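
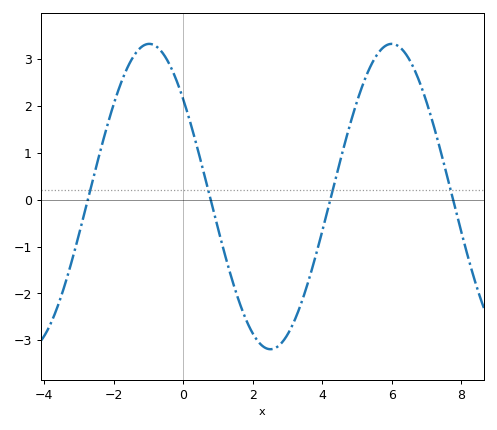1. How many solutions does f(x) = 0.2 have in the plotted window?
4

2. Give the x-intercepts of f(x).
-2.8, 0.8, 4.2, 7.8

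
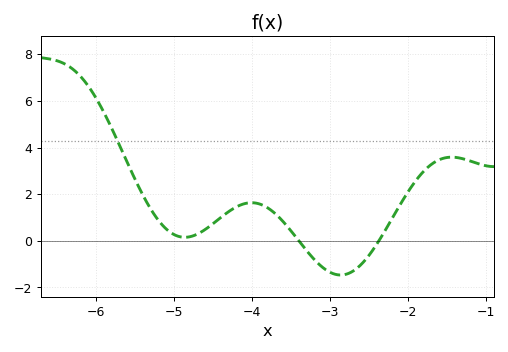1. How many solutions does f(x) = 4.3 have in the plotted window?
1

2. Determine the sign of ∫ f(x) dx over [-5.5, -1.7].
positive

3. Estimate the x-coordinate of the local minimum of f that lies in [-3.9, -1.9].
-2.9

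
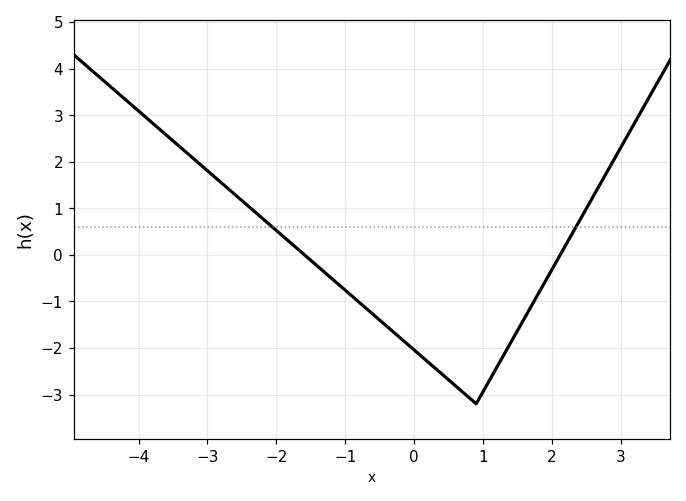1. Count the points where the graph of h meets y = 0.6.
2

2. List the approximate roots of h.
-1.6, 2.2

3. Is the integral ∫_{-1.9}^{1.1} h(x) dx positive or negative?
negative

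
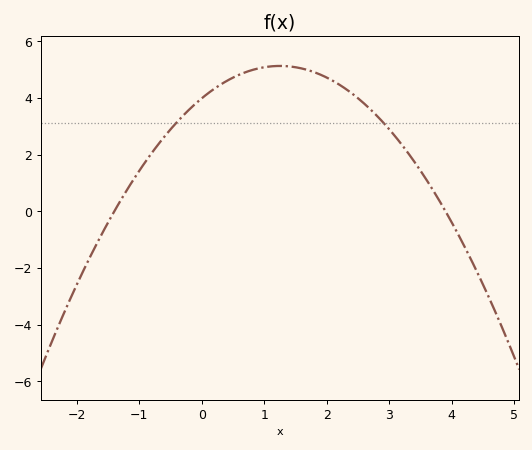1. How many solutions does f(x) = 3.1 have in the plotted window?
2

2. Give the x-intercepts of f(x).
-1.4, 4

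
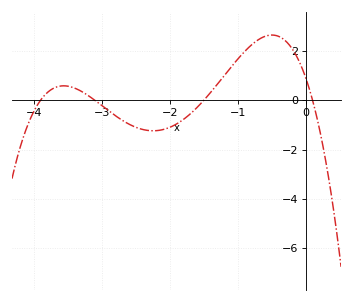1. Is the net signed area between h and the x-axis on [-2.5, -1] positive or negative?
negative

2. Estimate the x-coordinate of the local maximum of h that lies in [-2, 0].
-0.5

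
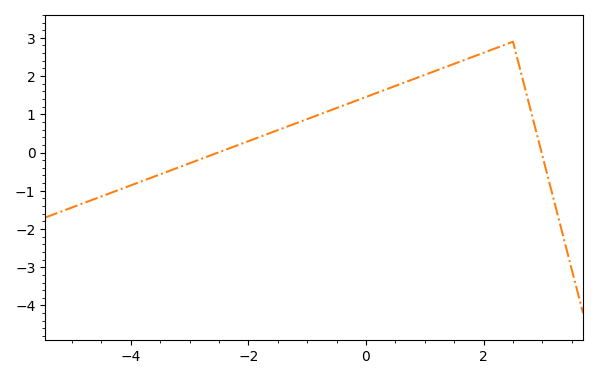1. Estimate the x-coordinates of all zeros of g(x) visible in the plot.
-2.51, 2.99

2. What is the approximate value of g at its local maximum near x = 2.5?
2.9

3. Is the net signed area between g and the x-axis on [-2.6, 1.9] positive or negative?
positive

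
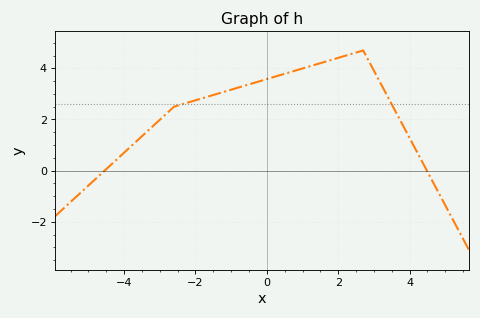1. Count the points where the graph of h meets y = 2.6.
2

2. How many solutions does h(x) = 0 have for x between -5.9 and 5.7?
2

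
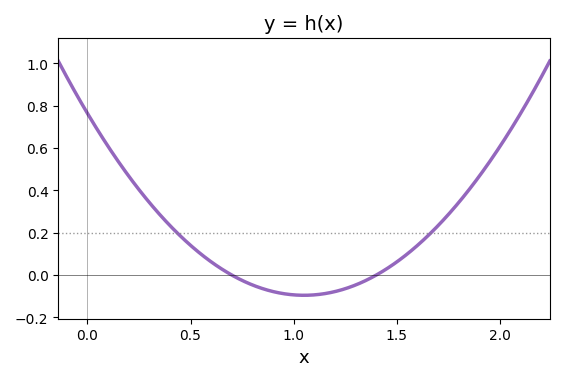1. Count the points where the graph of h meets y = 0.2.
2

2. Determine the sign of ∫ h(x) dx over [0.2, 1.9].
positive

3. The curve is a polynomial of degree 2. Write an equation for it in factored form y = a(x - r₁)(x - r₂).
y = 0.78(x - 0.7)(x - 1.4)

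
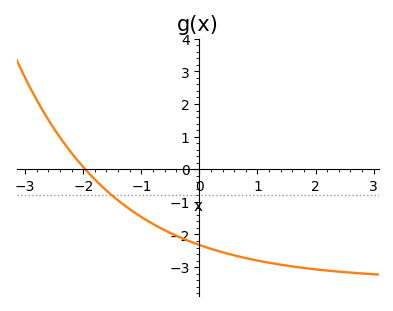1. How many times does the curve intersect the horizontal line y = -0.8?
1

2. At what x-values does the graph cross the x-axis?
-1.97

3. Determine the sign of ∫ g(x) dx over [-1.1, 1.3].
negative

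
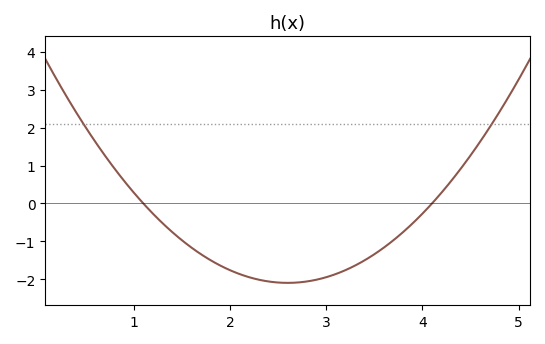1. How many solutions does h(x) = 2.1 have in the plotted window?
2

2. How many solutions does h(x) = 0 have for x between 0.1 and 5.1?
2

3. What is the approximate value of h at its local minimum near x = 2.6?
-2.1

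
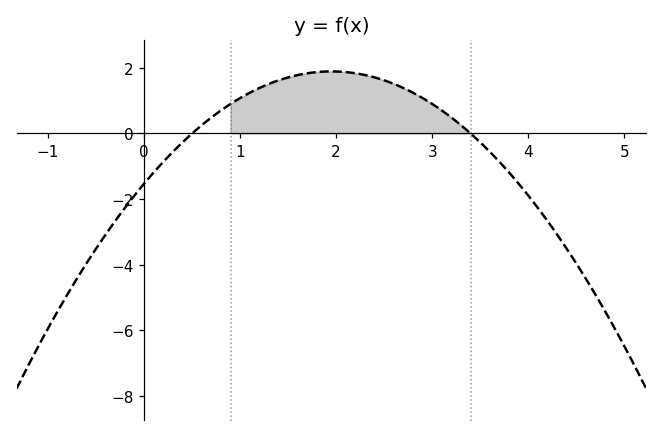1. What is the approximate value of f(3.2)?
0.4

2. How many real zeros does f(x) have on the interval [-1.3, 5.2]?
2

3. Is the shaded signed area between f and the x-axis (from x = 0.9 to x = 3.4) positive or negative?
positive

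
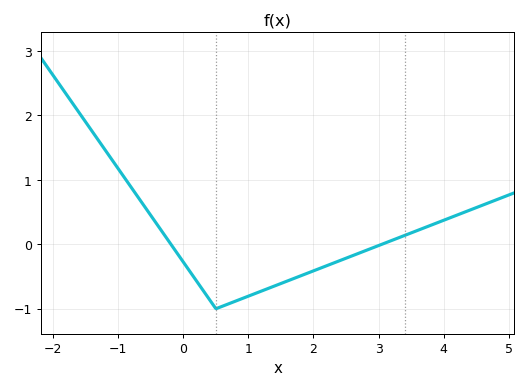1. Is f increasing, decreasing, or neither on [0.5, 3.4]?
increasing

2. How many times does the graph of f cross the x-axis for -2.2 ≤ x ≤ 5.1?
2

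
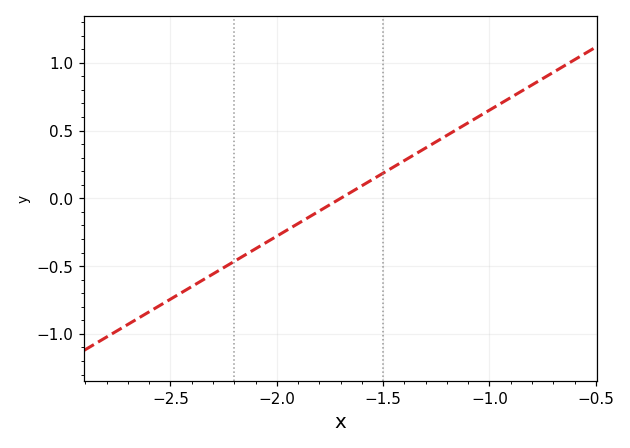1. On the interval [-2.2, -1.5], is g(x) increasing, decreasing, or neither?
increasing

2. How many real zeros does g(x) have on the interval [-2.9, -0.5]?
1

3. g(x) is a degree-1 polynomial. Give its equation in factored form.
y = 0.93(x + 1.7)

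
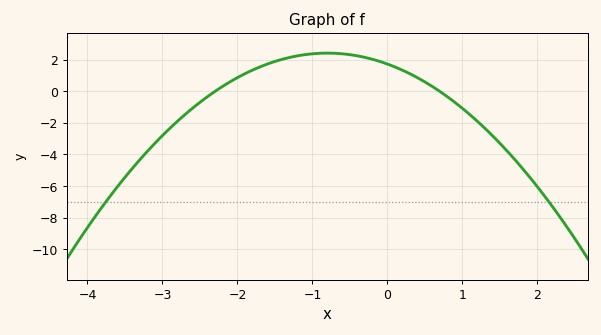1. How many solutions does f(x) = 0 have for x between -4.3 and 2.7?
2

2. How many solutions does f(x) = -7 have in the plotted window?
2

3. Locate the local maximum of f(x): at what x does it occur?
-0.8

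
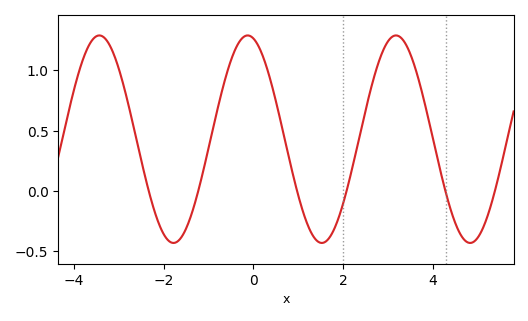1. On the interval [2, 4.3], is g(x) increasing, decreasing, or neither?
neither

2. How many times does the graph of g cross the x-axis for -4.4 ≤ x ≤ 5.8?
6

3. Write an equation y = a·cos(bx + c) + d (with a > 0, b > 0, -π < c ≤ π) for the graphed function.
y = 0.86cos(1.9x + 0.242) + 0.43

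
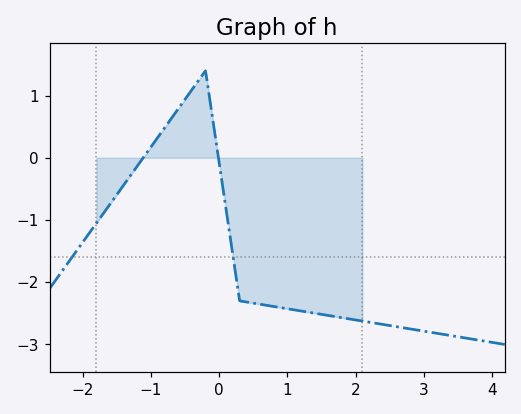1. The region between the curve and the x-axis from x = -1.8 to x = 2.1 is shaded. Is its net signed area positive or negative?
negative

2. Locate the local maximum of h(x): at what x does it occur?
-0.2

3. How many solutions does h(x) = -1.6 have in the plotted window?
2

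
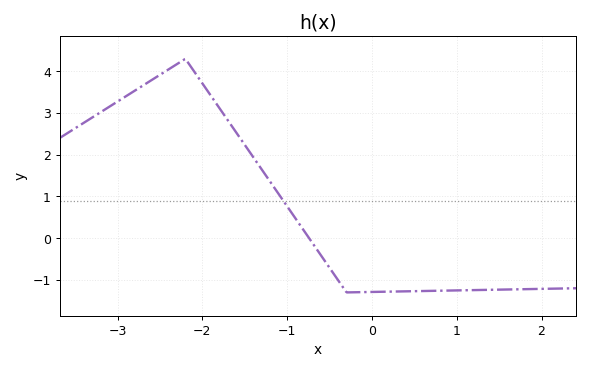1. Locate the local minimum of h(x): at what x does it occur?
-0.299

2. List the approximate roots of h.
-0.741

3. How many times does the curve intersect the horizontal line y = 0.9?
1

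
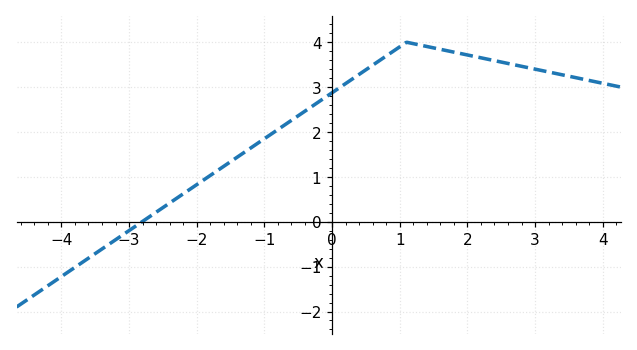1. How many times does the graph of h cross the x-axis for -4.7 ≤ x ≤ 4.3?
1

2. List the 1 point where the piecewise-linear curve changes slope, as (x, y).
(1.1, 4)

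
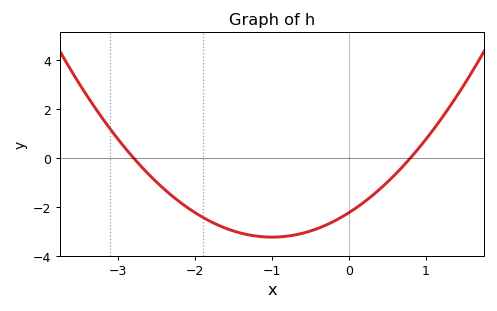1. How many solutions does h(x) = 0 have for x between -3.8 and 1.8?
2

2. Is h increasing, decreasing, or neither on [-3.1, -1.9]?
decreasing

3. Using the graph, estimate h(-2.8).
0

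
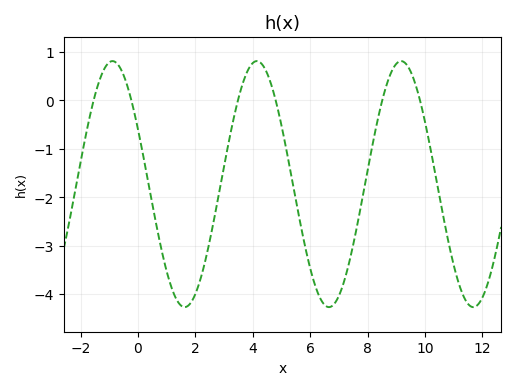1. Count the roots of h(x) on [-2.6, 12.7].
6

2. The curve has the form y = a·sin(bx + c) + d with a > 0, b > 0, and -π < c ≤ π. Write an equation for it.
y = 2.54sin(1.25x + 2.68) - 1.73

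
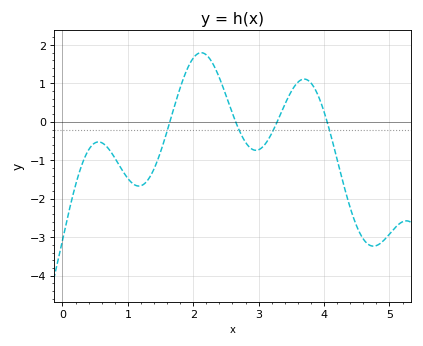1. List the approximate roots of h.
1.6, 2.6, 3.3, 4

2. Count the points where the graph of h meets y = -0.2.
4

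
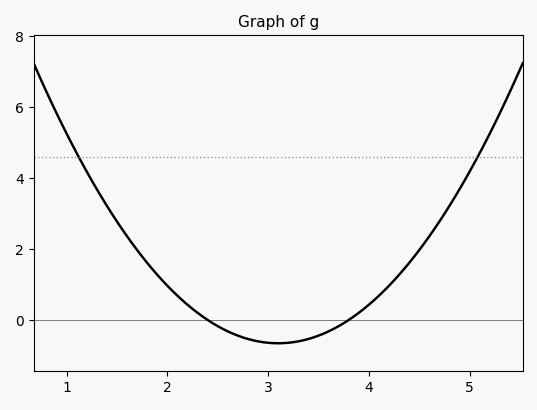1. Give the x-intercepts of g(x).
2.4, 3.8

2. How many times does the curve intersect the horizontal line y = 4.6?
2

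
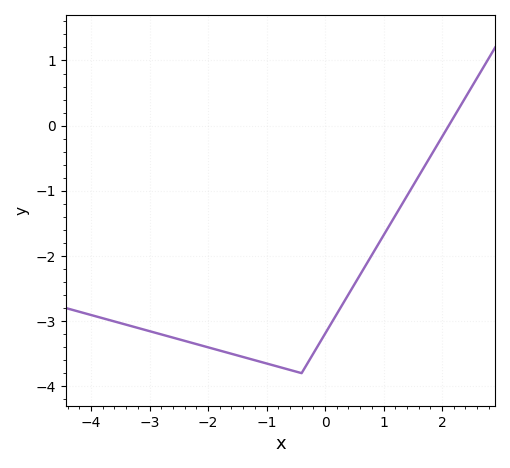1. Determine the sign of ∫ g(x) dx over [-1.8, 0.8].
negative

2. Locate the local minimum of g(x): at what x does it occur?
-0.4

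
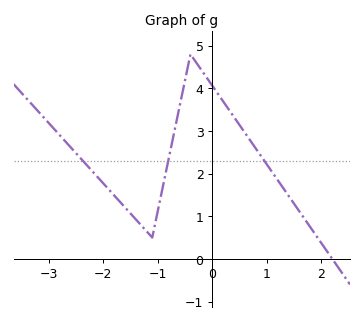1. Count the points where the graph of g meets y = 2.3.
3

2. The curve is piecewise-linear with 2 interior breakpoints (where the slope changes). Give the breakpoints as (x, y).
(-1.1, 0.5); (-0.4, 4.8)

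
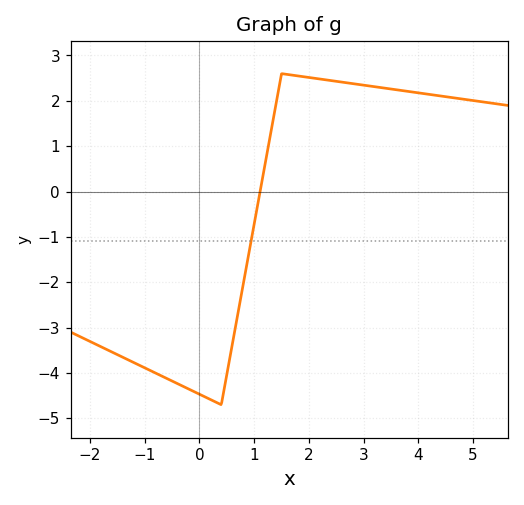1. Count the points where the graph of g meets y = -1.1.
1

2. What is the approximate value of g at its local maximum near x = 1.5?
2.6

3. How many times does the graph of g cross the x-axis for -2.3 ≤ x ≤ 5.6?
1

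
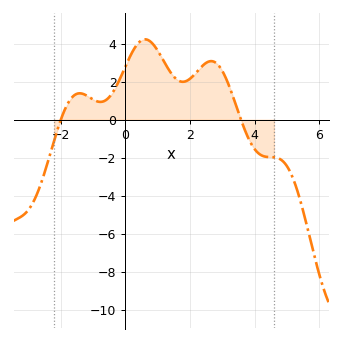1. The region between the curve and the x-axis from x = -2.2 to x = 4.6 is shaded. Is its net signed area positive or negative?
positive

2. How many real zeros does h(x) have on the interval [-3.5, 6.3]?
2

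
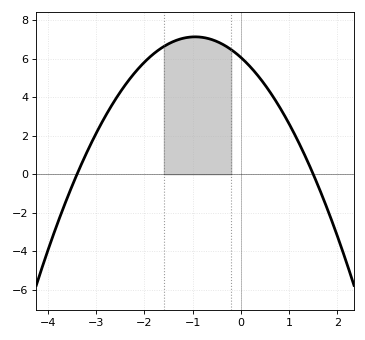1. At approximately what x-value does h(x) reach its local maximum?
-1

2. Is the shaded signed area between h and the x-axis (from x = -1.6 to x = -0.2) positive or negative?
positive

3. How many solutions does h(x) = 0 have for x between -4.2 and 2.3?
2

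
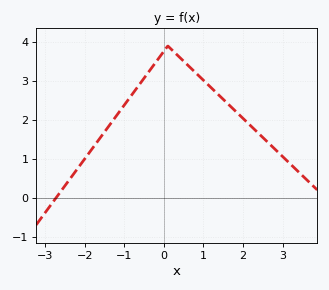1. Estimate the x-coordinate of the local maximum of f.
0.1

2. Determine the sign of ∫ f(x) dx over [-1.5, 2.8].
positive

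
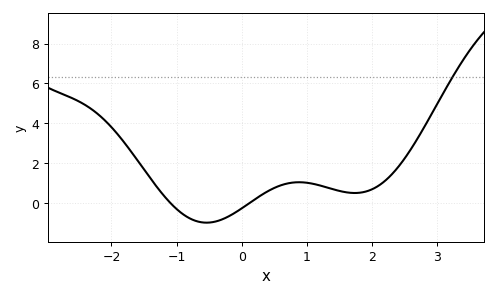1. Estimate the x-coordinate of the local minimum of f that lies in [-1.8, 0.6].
-0.54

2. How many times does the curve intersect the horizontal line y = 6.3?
1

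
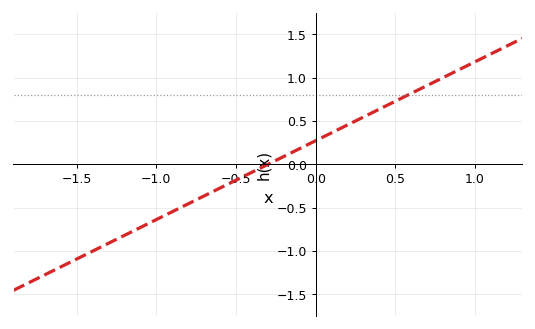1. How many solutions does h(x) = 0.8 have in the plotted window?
1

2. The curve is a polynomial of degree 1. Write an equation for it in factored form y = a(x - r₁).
y = 0.91(x + 0.3)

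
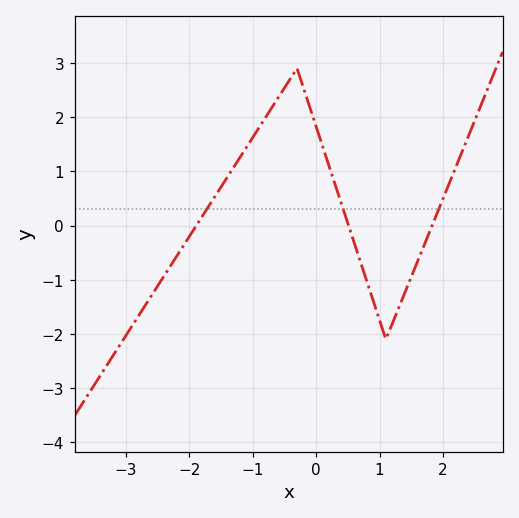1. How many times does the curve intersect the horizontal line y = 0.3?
3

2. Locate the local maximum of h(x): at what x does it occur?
-0.3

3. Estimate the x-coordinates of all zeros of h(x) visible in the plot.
-1.89, 0.512, 1.83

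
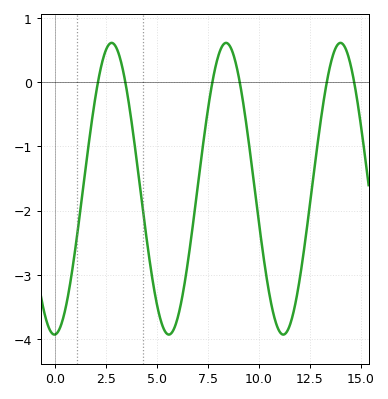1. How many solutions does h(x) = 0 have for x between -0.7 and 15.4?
6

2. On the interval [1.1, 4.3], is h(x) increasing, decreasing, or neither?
neither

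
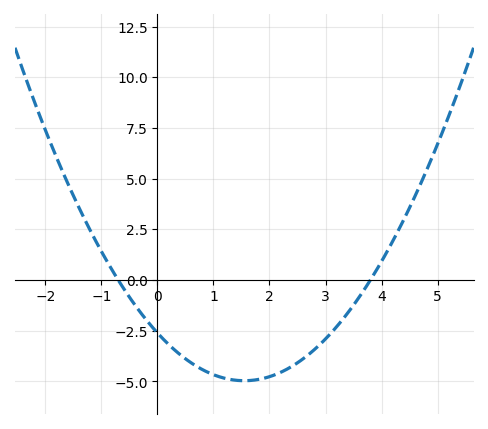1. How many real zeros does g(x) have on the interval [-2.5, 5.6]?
2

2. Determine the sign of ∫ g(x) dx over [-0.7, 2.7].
negative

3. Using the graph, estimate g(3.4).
-1.6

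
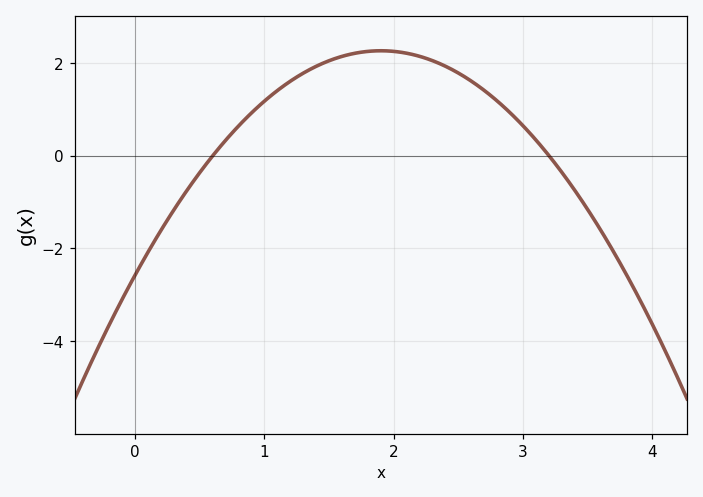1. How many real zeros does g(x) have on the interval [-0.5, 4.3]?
2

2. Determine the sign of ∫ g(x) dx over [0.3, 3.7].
positive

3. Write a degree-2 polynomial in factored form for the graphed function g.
y = -1.34(x - 0.6)(x - 3.2)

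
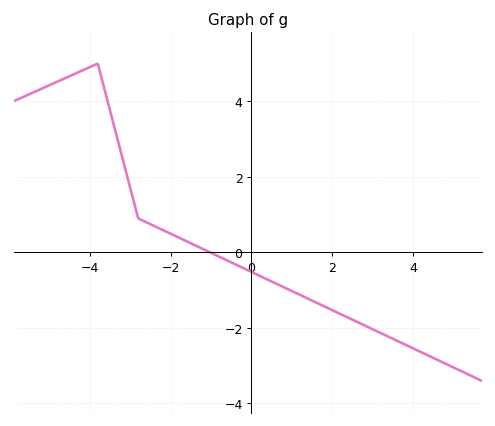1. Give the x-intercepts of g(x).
-1.02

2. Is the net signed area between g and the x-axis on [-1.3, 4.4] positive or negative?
negative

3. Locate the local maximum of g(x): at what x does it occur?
-3.8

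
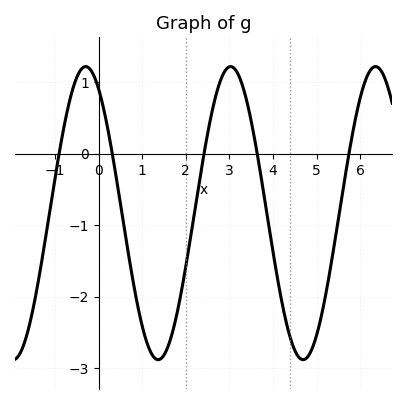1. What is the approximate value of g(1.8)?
-2.23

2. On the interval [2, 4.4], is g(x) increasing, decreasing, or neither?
neither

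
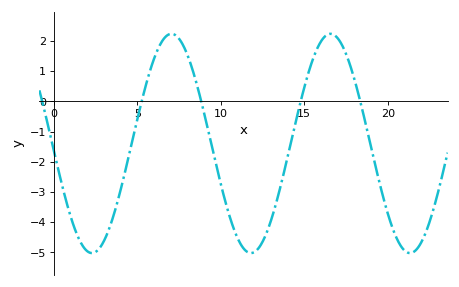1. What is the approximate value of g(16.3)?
2.2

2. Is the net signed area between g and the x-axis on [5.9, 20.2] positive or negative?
negative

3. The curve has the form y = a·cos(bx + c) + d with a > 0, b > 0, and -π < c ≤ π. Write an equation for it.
y = 3.63cos(0.66x + 1.6) - 1.39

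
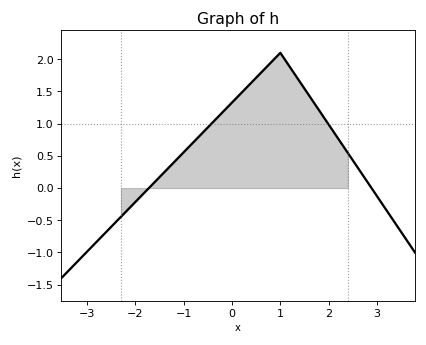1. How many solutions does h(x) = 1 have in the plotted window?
2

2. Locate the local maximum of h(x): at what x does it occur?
1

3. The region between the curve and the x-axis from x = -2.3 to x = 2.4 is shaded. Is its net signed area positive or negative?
positive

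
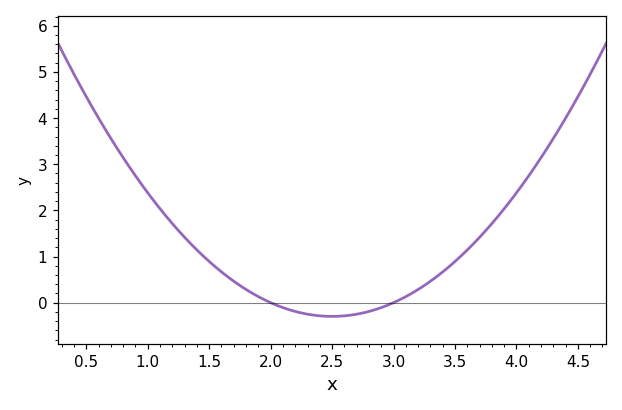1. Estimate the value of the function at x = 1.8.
0.3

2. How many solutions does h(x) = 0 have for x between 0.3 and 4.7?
2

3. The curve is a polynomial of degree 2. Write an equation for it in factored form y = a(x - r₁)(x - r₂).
y = 1.19(x - 2)(x - 3)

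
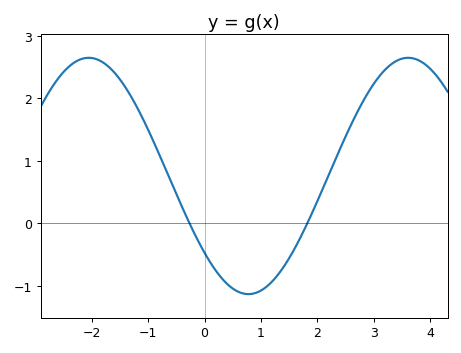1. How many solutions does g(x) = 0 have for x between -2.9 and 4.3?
2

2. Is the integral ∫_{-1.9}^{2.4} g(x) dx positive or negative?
positive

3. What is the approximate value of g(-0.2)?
-0.1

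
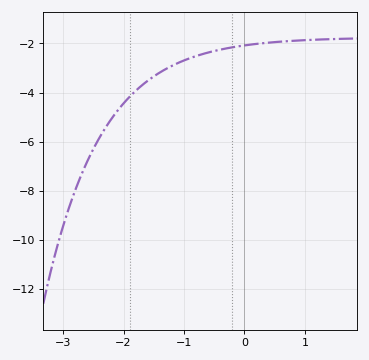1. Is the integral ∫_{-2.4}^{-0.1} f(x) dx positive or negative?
negative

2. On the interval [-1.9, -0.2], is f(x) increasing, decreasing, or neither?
increasing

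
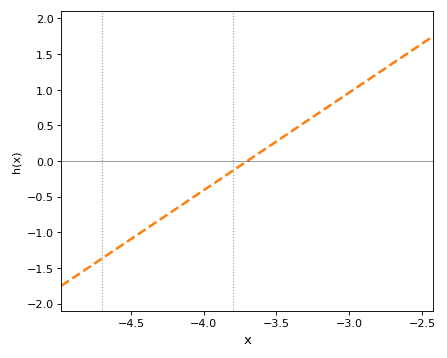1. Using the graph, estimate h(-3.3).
0.55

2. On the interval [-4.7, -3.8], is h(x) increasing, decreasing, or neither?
increasing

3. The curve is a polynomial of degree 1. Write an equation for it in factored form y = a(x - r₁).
y = 1.37(x + 3.7)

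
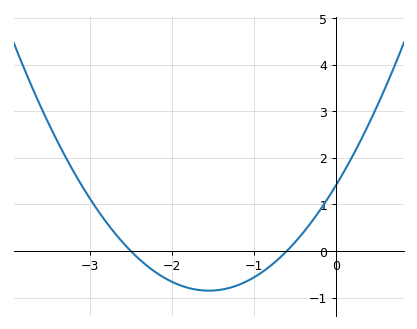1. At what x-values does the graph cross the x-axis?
-2.5, -0.6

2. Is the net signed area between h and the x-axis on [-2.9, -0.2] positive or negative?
negative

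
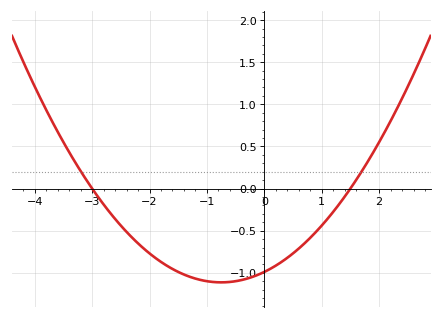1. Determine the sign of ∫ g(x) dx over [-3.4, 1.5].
negative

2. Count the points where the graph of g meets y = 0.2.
2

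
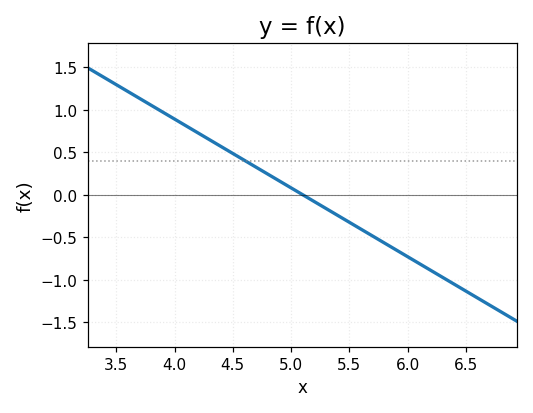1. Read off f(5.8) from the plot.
-0.567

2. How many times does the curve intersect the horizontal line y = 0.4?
1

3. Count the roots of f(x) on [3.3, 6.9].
1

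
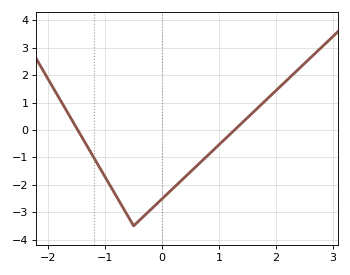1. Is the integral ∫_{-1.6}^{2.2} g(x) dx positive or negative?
negative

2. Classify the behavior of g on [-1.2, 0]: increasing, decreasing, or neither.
neither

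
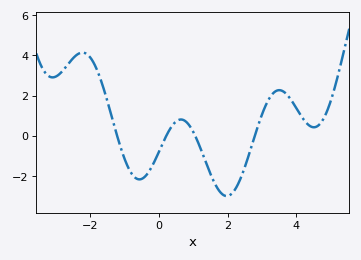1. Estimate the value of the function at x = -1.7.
2.8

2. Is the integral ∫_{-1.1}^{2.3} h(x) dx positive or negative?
negative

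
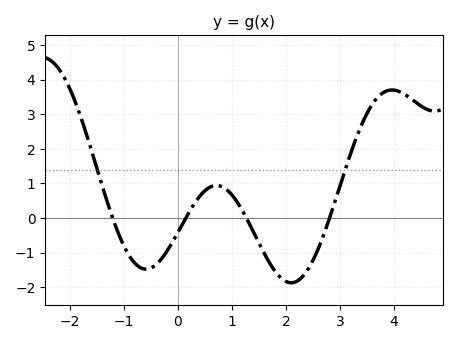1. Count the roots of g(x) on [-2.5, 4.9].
4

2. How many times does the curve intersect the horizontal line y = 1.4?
2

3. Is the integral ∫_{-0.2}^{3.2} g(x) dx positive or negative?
negative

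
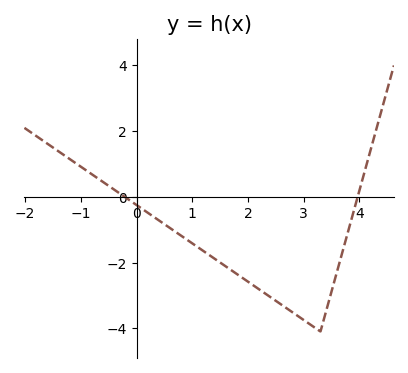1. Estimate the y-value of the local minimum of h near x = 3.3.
-4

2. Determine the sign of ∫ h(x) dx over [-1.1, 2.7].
negative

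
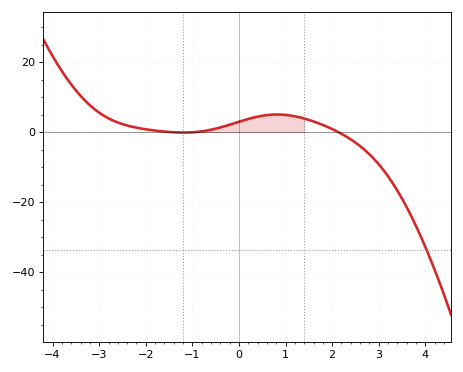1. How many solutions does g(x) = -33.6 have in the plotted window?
1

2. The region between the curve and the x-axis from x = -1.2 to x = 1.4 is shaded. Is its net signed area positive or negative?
positive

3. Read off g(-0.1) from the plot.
2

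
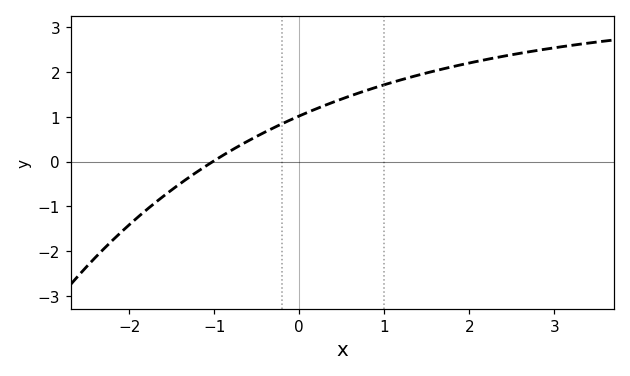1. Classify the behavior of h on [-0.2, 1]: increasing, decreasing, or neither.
increasing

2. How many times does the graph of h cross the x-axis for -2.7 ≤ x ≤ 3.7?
1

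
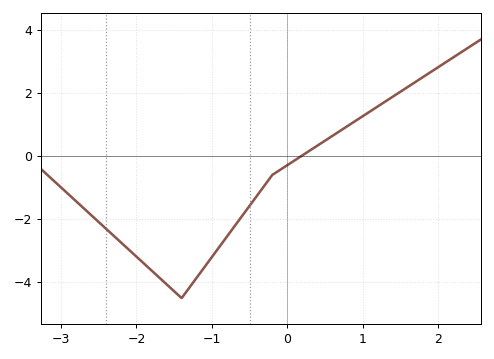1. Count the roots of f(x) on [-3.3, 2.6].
1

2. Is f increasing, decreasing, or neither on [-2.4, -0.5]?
neither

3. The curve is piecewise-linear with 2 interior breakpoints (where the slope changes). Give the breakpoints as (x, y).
(-1.4, -4.5); (-0.2, -0.6)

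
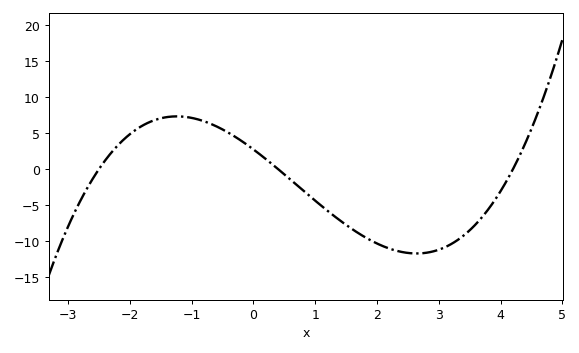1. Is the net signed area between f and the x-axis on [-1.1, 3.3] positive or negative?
negative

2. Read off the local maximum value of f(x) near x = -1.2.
7.5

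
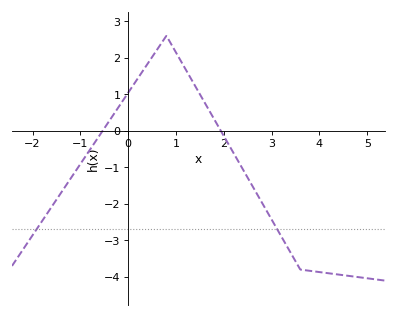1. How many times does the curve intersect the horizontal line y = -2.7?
2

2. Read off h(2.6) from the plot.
-1.51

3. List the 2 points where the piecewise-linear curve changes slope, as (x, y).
(0.8, 2.6); (3.6, -3.8)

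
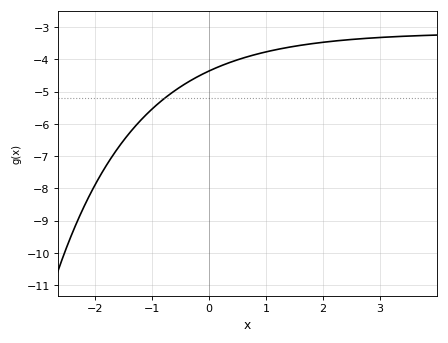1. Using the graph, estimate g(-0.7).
-5.1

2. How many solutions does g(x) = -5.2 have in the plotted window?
1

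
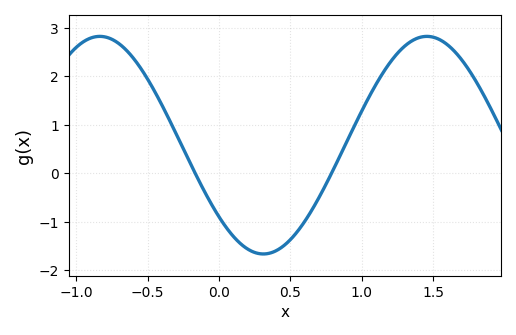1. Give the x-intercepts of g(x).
-0.15, 0.8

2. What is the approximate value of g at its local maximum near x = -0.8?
2.8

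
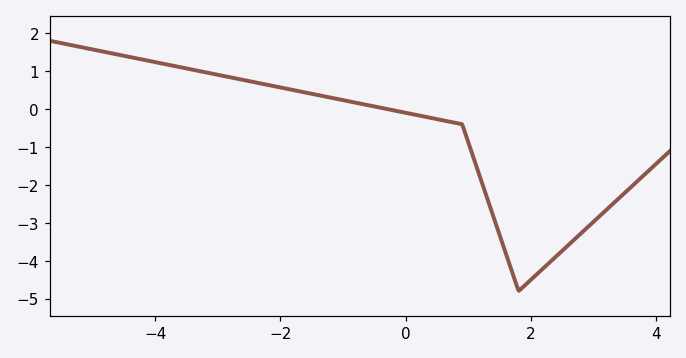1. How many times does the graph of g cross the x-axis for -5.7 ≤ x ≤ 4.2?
1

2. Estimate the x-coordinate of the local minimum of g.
1.8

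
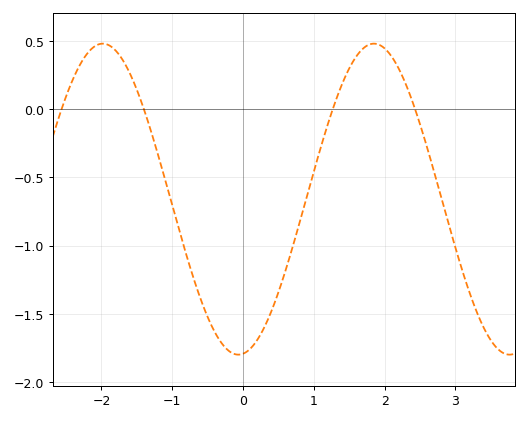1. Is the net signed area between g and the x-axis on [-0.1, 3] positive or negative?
negative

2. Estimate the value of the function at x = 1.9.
0.5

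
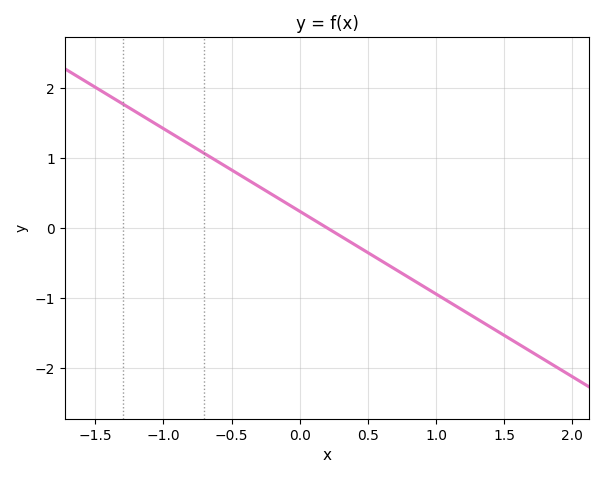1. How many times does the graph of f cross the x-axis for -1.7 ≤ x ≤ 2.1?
1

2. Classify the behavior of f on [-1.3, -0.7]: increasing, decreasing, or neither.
decreasing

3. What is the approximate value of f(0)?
0.2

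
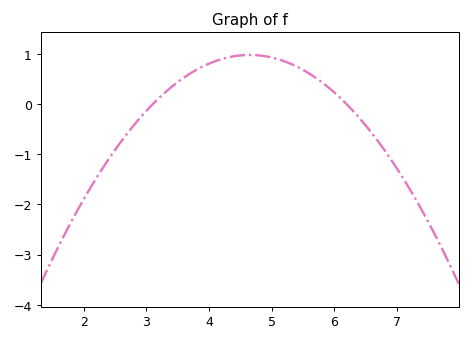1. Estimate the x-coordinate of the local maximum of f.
4.6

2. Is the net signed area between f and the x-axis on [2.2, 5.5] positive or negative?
positive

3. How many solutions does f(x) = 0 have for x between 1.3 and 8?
2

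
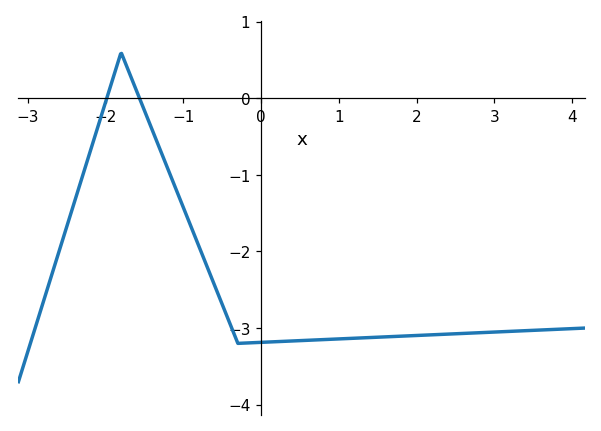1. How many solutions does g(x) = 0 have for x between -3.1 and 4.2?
2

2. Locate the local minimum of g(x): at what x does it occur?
-0.3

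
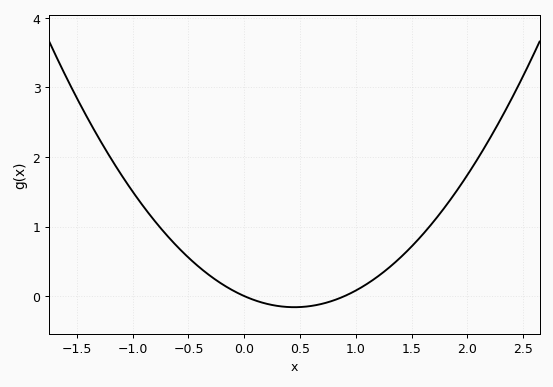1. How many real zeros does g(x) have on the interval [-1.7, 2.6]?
2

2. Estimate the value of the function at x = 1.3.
0.4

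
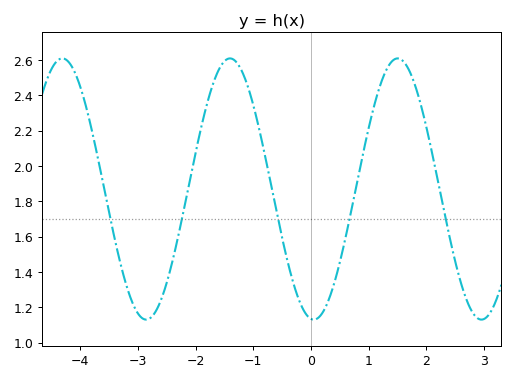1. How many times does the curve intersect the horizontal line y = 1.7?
5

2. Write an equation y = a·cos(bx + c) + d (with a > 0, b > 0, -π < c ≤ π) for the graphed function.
y = 0.74cos(2.16x + 3.03) + 1.87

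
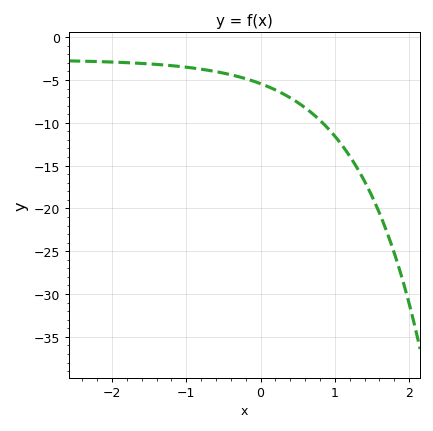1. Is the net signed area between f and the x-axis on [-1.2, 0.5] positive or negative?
negative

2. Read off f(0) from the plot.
-5.5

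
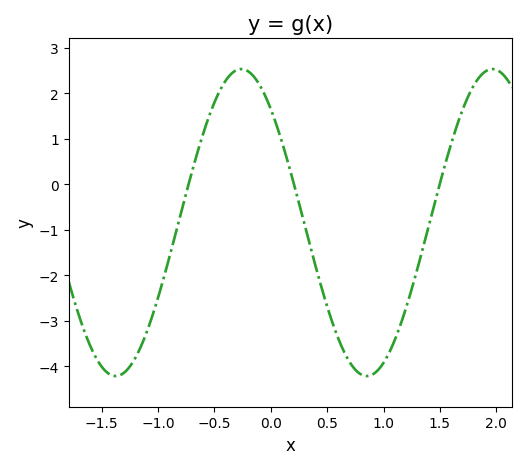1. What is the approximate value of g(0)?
1.65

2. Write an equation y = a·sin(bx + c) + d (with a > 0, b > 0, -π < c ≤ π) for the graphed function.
y = 3.37sin(2.82x + 2.31) - 0.84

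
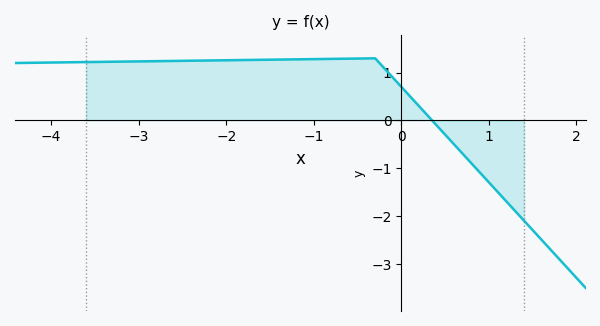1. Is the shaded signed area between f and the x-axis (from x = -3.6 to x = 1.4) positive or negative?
positive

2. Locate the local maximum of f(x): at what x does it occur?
-0.303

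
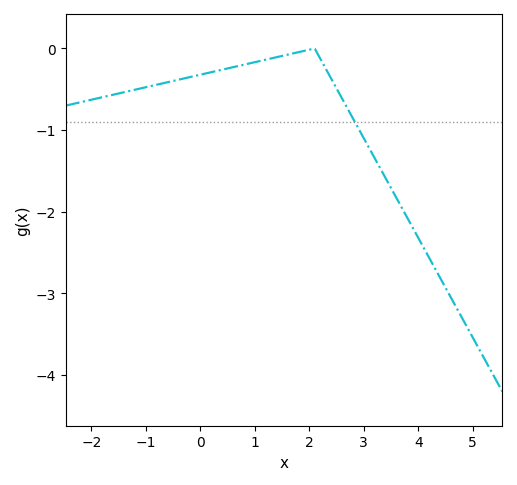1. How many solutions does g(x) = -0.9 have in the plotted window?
1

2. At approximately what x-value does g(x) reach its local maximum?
2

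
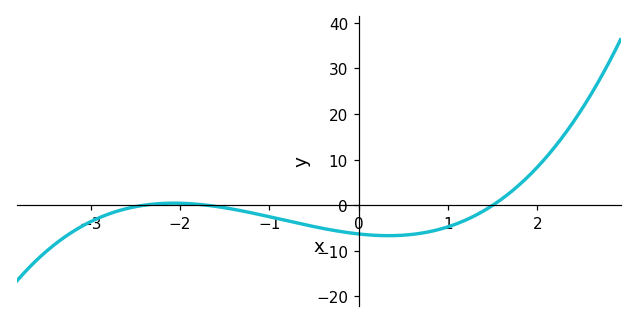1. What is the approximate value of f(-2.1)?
0.445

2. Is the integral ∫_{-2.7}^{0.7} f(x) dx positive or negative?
negative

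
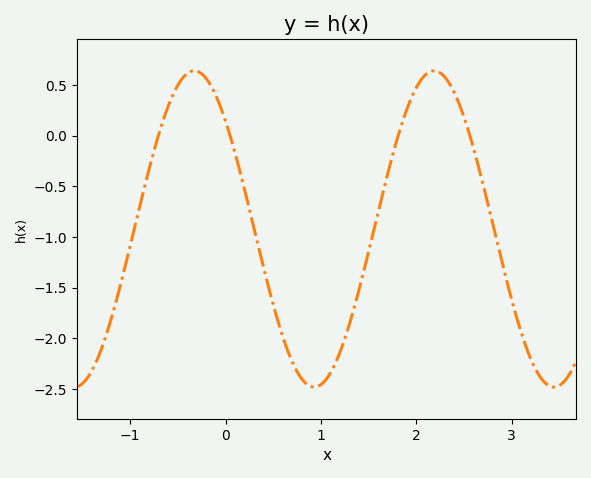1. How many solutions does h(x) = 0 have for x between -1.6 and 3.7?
4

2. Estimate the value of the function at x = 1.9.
0.25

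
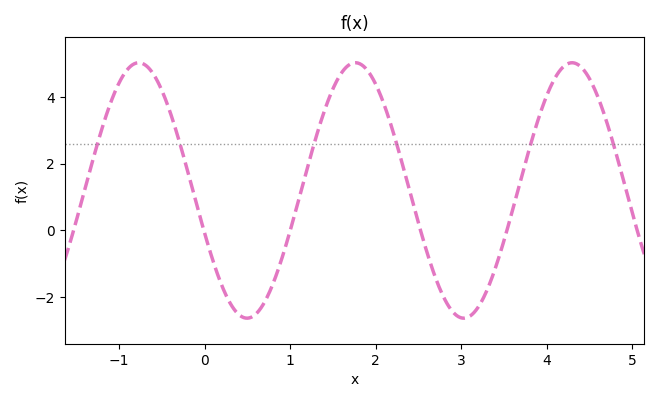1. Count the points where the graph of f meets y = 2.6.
6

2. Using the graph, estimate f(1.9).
4.82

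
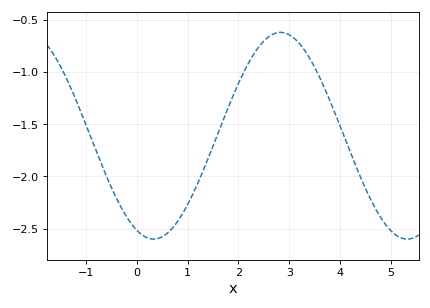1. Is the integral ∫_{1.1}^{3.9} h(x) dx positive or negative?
negative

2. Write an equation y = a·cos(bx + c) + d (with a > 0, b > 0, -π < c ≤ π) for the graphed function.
y = 0.99cos(1.3x + 2.7) - 1.61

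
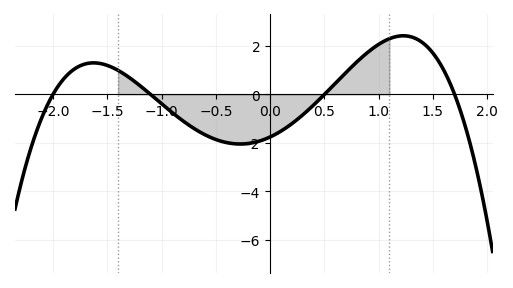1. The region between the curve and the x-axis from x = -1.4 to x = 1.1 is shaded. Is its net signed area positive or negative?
negative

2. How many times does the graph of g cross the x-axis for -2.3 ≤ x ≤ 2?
4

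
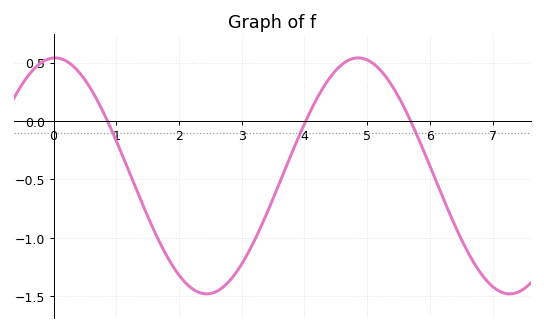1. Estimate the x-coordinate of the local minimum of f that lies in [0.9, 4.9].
2.44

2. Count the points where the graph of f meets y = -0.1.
3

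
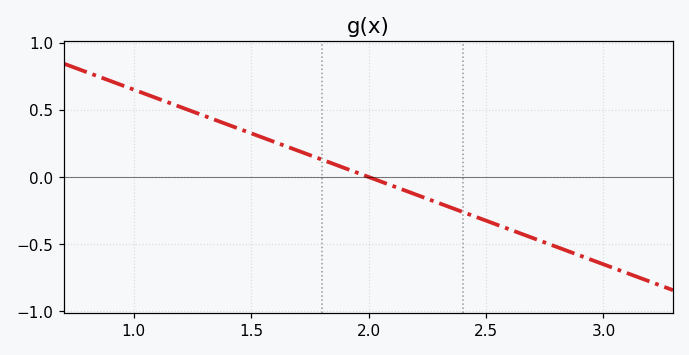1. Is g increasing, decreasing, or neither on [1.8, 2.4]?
decreasing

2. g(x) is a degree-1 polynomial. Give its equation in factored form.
y = -0.65(x - 2)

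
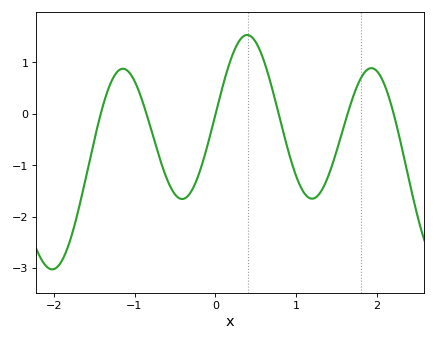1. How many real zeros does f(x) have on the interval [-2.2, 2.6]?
6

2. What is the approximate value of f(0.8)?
-0.107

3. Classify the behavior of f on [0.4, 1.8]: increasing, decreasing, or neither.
neither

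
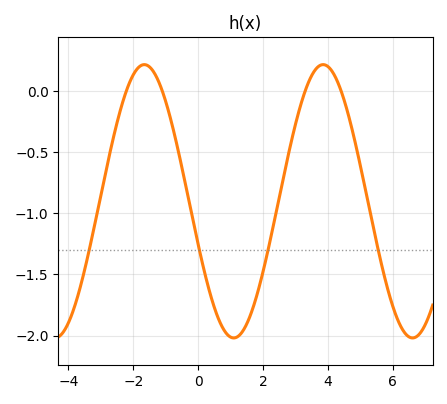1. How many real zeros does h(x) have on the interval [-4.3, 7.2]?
4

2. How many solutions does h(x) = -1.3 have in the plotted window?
4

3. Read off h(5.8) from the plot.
-1.58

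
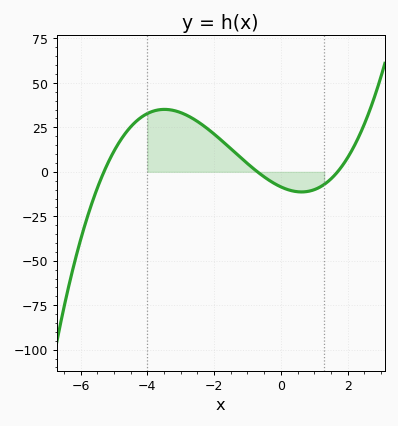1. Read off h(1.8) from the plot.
2.38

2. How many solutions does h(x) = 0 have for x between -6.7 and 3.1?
3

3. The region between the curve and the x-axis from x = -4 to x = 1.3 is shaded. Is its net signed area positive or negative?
positive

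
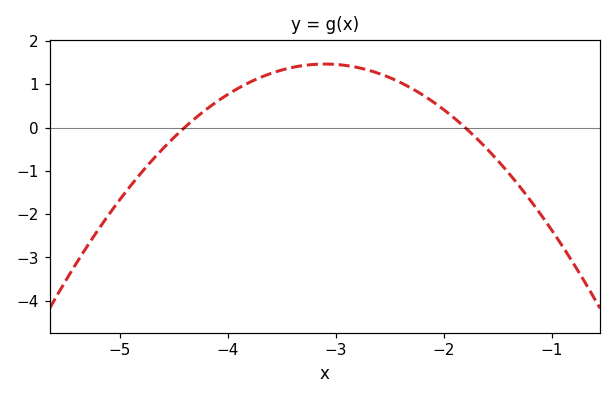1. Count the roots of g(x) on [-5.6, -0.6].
2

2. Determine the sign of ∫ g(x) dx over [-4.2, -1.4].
positive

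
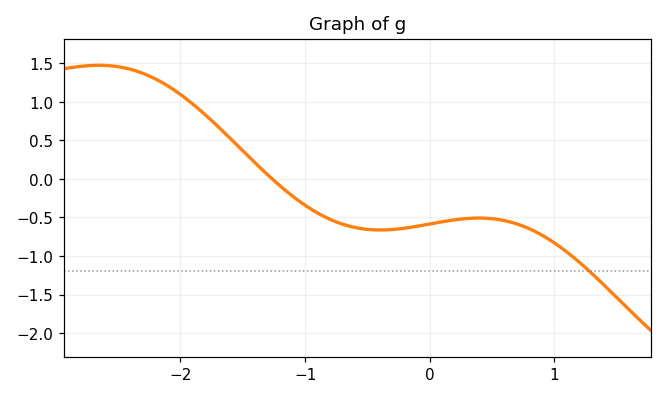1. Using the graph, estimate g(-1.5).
0.366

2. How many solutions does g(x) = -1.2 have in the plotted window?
1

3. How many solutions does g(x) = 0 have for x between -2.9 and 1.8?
1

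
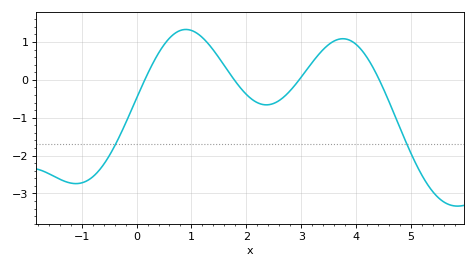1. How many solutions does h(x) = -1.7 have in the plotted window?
2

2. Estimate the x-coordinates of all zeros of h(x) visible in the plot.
0.15, 1.78, 2.96, 4.42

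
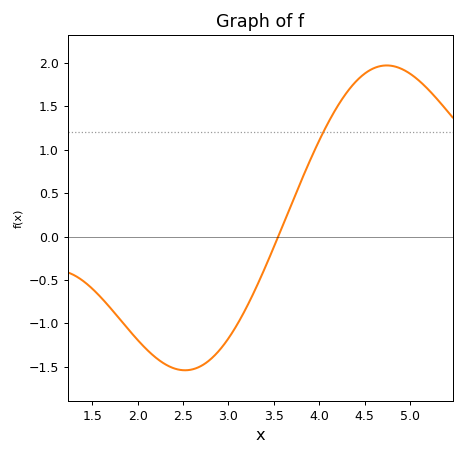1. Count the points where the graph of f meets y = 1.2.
1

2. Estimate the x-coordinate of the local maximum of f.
4.74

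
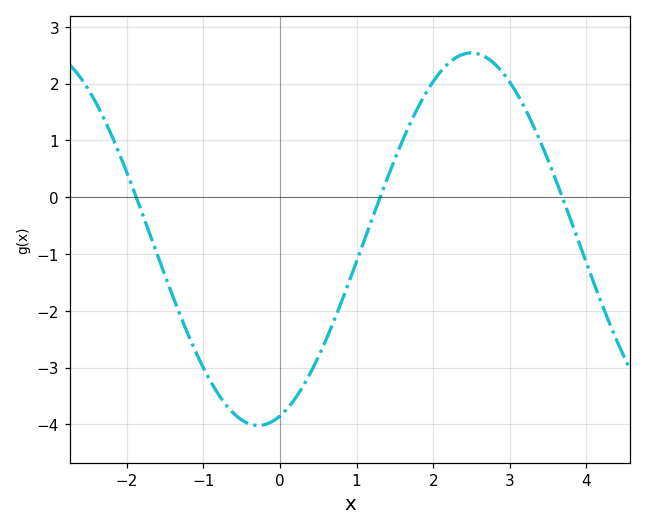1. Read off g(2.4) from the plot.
2.5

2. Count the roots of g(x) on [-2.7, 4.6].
3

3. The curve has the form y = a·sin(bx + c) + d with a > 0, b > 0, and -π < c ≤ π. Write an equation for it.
y = 3.28sin(1.1x - 1.2) - 0.74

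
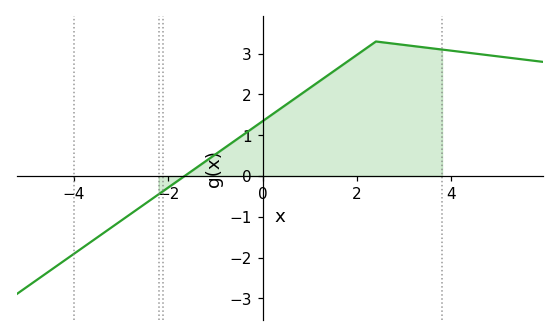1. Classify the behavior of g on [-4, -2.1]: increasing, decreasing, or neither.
increasing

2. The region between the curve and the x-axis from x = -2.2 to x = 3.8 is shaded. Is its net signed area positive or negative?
positive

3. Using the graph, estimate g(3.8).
3.1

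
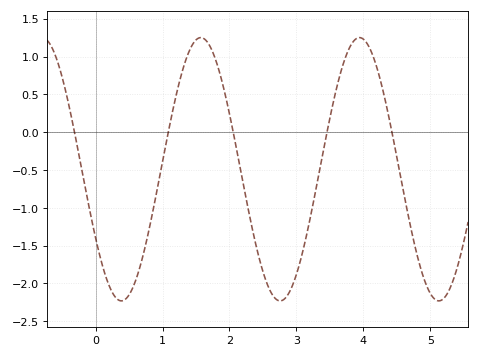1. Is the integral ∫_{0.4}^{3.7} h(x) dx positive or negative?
negative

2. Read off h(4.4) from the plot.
0.118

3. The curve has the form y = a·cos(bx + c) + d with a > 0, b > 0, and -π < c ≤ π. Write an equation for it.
y = 1.74cos(2.65x + 2.12) - 0.49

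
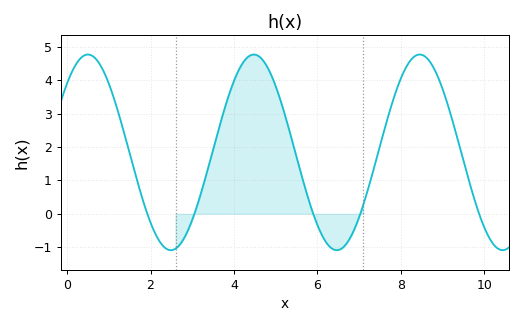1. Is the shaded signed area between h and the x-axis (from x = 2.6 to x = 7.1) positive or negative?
positive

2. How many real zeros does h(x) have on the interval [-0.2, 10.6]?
5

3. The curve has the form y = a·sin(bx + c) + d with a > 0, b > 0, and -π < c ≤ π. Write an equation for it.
y = 2.93sin(1.6x + 0.78) + 1.84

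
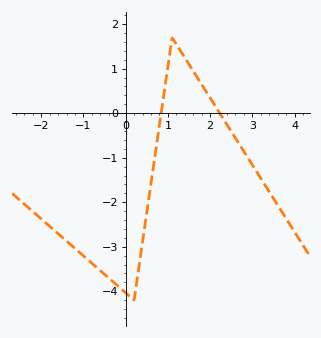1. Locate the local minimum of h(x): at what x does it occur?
0.197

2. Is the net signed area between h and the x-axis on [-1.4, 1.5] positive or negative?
negative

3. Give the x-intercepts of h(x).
0.841, 2.23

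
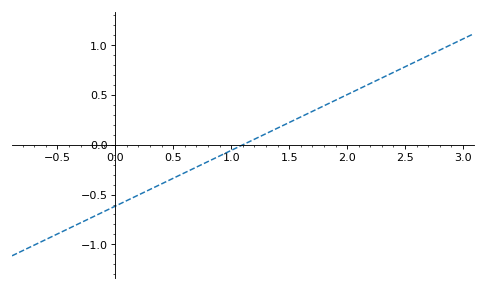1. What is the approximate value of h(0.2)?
-0.504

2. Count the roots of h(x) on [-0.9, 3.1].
1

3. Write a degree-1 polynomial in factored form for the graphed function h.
y = 0.56(x - 1.1)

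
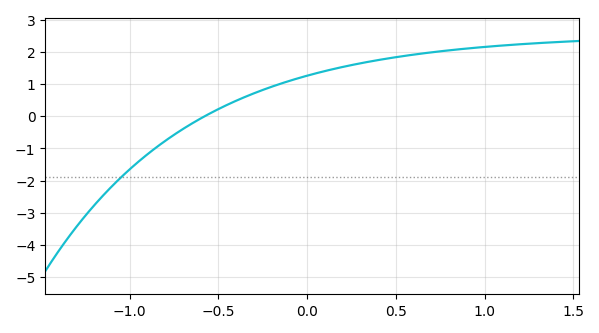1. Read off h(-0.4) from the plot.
0.482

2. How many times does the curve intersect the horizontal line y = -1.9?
1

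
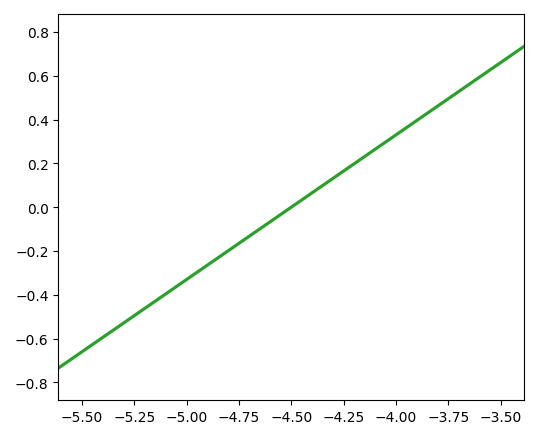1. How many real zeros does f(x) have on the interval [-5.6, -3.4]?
1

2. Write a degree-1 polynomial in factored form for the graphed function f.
y = 0.66(x + 4.5)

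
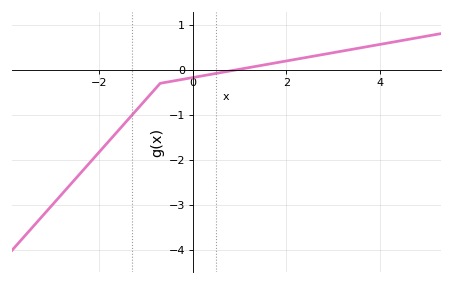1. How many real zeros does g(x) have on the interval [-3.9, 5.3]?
1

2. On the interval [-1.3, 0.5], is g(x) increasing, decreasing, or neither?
increasing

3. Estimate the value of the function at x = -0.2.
-0.2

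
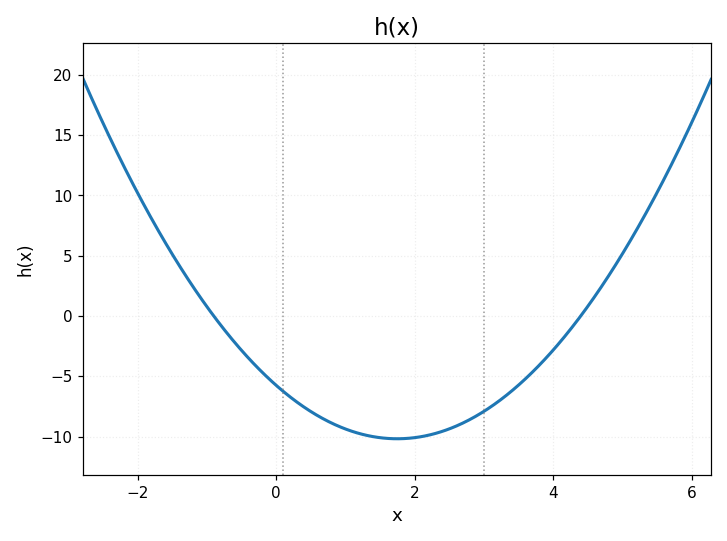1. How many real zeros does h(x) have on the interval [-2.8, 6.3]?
2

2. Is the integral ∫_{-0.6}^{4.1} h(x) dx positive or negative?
negative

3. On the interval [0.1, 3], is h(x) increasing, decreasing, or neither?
neither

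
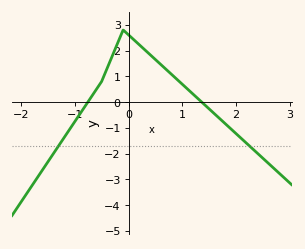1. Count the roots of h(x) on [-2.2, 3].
2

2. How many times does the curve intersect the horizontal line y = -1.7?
2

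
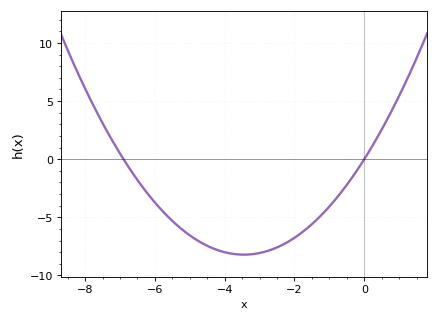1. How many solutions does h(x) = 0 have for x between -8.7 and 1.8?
2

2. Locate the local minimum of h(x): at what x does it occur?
-3.4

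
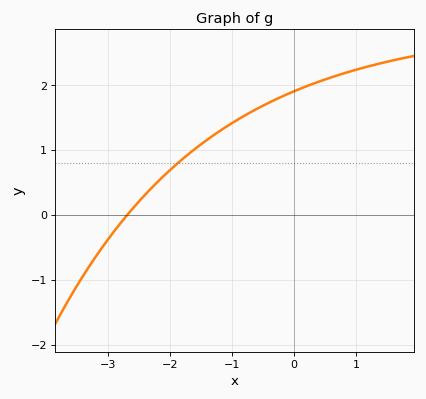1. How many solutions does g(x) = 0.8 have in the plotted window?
1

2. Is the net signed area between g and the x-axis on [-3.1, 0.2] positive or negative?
positive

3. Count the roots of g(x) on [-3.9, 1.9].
1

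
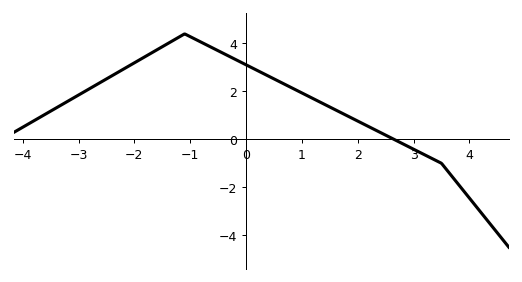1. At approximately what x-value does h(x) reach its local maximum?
-1.1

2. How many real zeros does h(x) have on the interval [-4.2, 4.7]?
1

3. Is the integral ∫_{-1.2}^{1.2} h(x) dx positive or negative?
positive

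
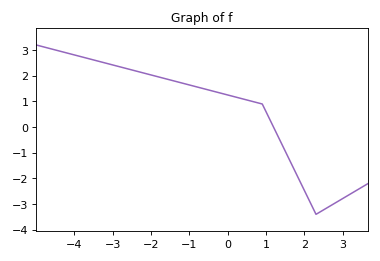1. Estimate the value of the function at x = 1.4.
-0.636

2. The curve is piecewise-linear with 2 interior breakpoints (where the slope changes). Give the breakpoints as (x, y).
(0.9, 0.9); (2.3, -3.4)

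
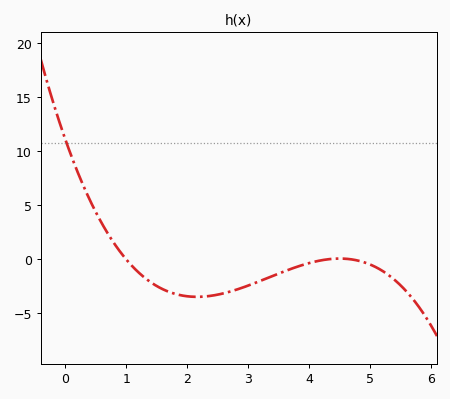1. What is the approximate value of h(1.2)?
-1.19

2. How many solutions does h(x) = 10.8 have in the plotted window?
1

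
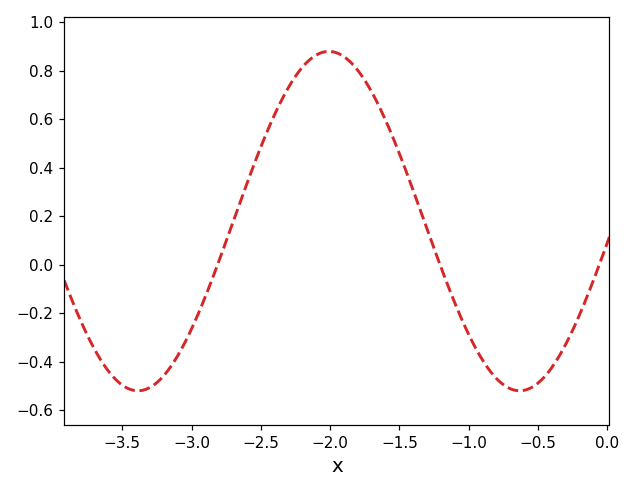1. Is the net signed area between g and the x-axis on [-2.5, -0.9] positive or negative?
positive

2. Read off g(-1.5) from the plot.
0.459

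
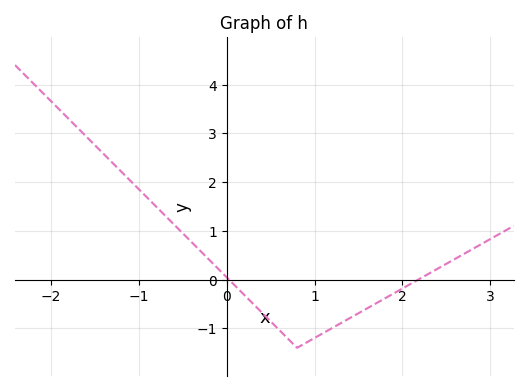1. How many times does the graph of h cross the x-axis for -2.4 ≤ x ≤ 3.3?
2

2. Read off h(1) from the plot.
-1.2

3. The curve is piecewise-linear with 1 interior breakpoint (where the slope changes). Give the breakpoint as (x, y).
(0.8, -1.4)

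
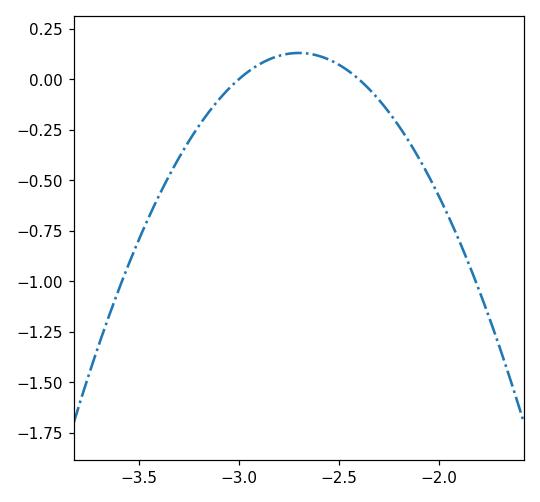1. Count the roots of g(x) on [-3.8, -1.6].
2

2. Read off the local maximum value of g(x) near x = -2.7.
0.13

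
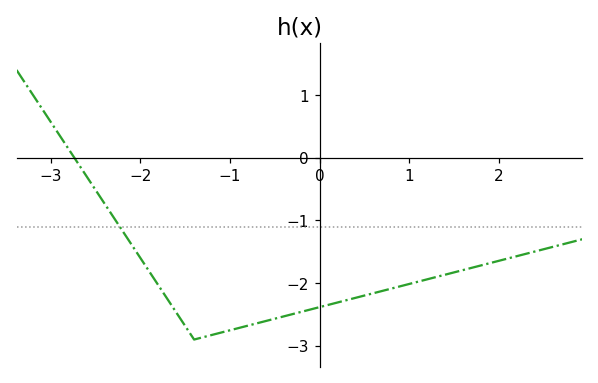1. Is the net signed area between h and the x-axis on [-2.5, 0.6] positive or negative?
negative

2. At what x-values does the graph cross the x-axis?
-2.7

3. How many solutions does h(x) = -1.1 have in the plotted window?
1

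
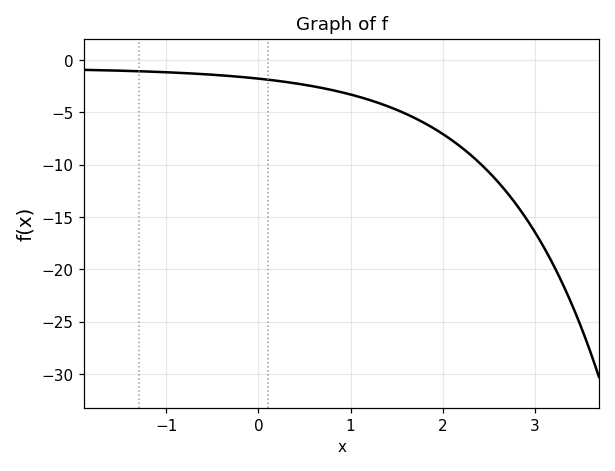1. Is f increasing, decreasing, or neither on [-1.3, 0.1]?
decreasing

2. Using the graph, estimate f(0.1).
-2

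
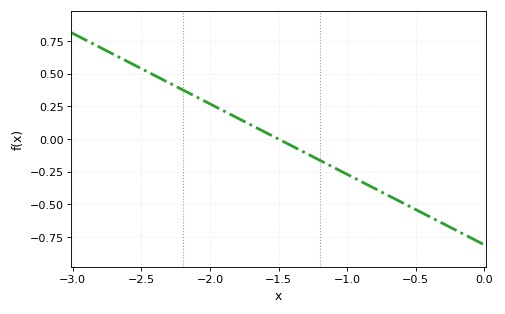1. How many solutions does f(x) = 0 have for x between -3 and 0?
1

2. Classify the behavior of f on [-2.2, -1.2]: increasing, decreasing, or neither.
decreasing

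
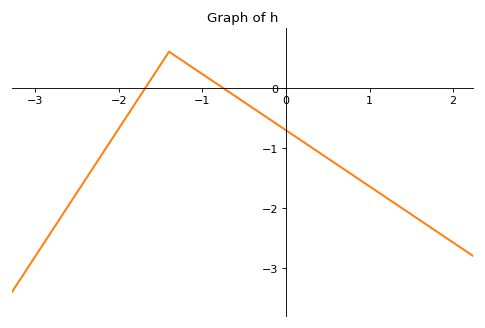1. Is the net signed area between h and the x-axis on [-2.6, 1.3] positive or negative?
negative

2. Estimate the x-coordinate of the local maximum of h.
-1.4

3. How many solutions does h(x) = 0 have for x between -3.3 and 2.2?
2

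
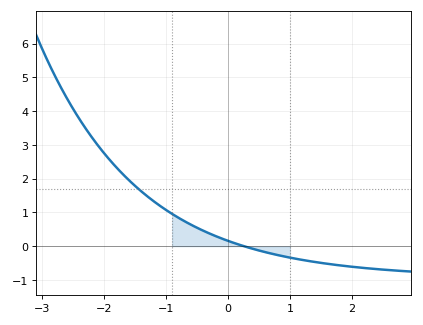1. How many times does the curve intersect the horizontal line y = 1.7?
1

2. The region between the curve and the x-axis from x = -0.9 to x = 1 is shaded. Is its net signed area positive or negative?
positive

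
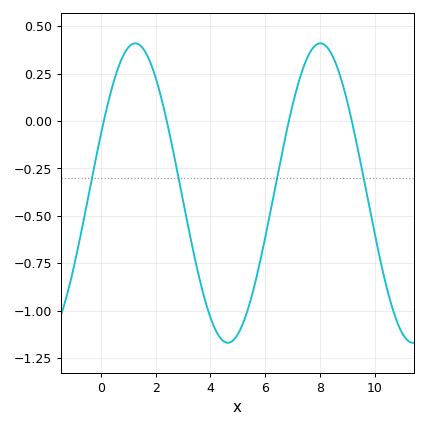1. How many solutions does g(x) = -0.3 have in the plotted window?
4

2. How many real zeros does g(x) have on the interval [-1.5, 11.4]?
4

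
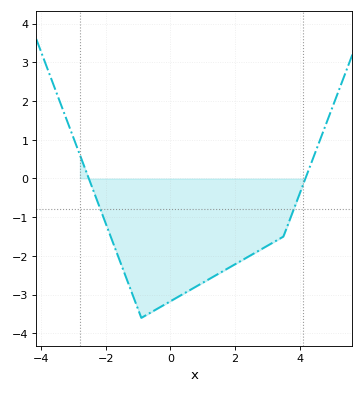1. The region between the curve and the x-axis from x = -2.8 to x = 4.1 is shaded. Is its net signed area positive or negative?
negative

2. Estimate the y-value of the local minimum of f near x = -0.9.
-3.6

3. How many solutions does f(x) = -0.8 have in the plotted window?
2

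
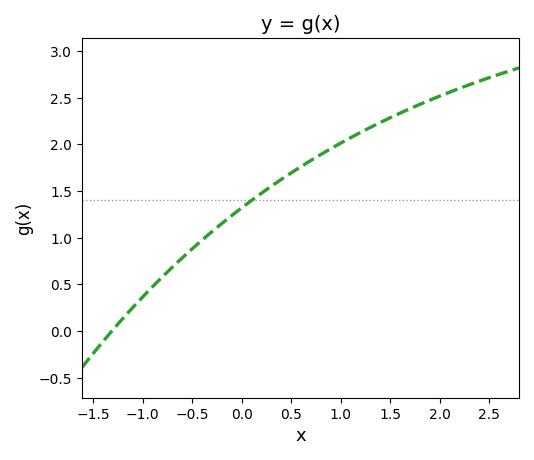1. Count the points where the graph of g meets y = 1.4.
1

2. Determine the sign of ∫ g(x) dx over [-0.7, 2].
positive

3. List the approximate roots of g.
-1.3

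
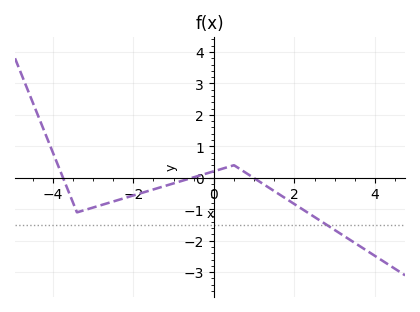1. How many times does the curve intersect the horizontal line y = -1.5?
1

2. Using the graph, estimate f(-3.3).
-1.06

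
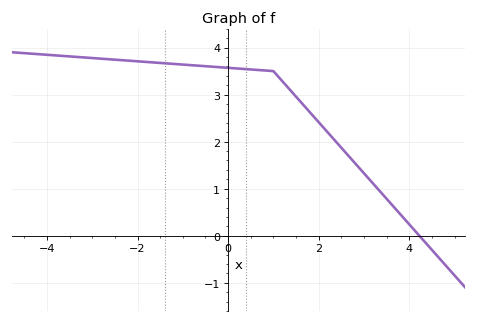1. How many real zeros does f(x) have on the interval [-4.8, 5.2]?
1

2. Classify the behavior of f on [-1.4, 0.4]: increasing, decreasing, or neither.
decreasing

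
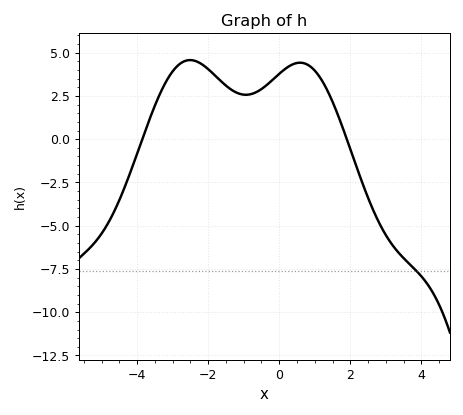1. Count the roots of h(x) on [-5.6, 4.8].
2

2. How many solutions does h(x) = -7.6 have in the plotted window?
1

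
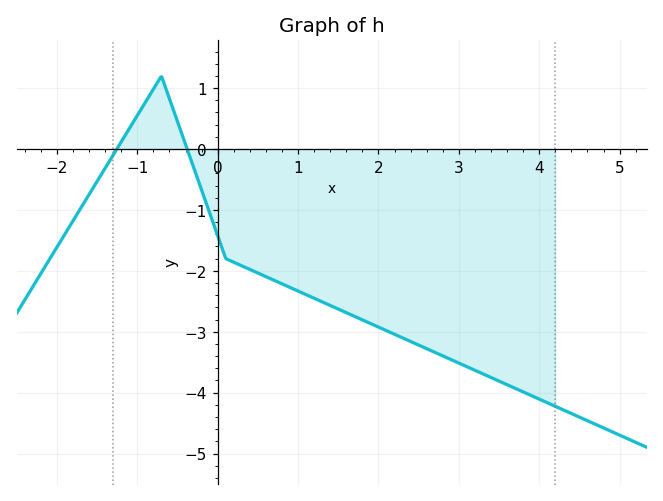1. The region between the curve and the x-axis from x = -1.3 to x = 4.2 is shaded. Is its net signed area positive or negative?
negative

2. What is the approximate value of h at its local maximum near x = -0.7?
1.2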